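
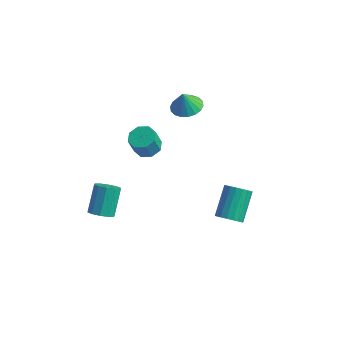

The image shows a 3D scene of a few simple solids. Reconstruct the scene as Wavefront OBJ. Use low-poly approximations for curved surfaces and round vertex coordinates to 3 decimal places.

v -3.587 2.589 -3.663
v -3.031 3.167 -3.412
v -3.116 2.708 -2.167
v -3.673 2.131 -2.417
v -3.637 3.377 -3.376
v -3.723 2.919 -2.131
v -4.214 3.126 -3.508
v -4.3 2.668 -2.263
v -4.424 2.561 -3.731
v -4.51 2.102 -2.485
v -4.144 2.012 -3.913
v -4.229 1.553 -2.668
v -3.537 1.801 -3.949
v -3.623 1.343 -2.704
v -2.96 2.052 -3.817
v -3.046 1.594 -2.572
v -2.75 2.618 -3.595
v -2.836 2.159 -2.349
v -2.814 -3.162 -4.482
v -2.25 -2.7 -4.73
v -2.562 -1.576 -3.346
v -3.126 -2.038 -3.098
v -2.656 -2.56 -4.935
v -2.968 -1.436 -3.552
v -3.122 -2.65 -4.967
v -3.434 -1.526 -3.584
v -3.471 -2.936 -4.814
v -3.783 -1.811 -3.431
v -3.568 -3.308 -4.534
v -3.88 -2.183 -3.15
v -3.378 -3.624 -4.234
v -3.69 -2.5 -2.85
v -2.972 -3.764 -4.028
v -3.284 -2.64 -2.645
v -2.506 -3.674 -3.996
v -2.818 -2.55 -2.613
v -2.157 -3.389 -4.149
v -2.469 -2.264 -2.766
v -2.06 -3.017 -4.43
v -2.372 -1.892 -3.046
v 3.785 -0.645 -3.33
v 4.245 -1.002 -2.81
v 3.915 0.469 -1.511
v 3.455 0.825 -2.03
v 4.467 -0.799 -2.984
v 4.137 0.672 -1.684
v 4.553 -0.565 -3.226
v 4.224 0.905 -1.926
v 4.488 -0.348 -3.488
v 4.159 1.123 -2.188
v 4.283 -0.189 -3.719
v 3.954 1.281 -2.42
v 3.98 -0.121 -3.873
v 3.651 1.349 -2.574
v 3.638 -0.157 -3.92
v 3.309 1.314 -2.62
v 3.325 -0.289 -3.849
v 2.995 1.182 -2.55
v 3.103 -0.492 -3.676
v 2.773 0.979 -2.376
v 3.016 -0.725 -3.434
v 2.687 0.745 -2.134
v 3.081 -0.943 -3.172
v 2.752 0.528 -1.872
v 3.286 -1.101 -2.94
v 2.957 0.369 -1.641
v 3.589 -1.169 -2.786
v 3.26 0.301 -1.487
v 3.931 -1.134 -2.74
v 3.602 0.337 -1.44
v -1.12 2.793 1.228
v -0.551 3.504 1.419
v -1.26 2.587 2.412
v -0.923 3.684 1.407
v -1.334 3.689 1.359
v -1.703 3.516 1.286
v -1.956 3.2 1.201
v -2.044 2.803 1.121
v -1.949 2.405 1.063
v -1.69 2.083 1.037
v -1.318 1.902 1.049
v -0.906 1.898 1.097
v -0.538 2.071 1.17
v -0.284 2.387 1.255
v -0.196 2.783 1.335
v -0.292 3.182 1.393
f 2 1 5
f 2 5 3
f 3 5 6
f 3 6 4
f 5 1 7
f 5 7 6
f 6 7 8
f 6 8 4
f 7 1 9
f 7 9 8
f 8 9 10
f 8 10 4
f 9 1 11
f 9 11 10
f 10 11 12
f 10 12 4
f 11 1 13
f 11 13 12
f 12 13 14
f 12 14 4
f 13 1 15
f 13 15 14
f 14 15 16
f 14 16 4
f 15 1 17
f 15 17 16
f 16 17 18
f 16 18 4
f 17 1 2
f 17 2 18
f 18 2 3
f 18 3 4
f 20 19 23
f 20 23 21
f 21 23 24
f 21 24 22
f 23 19 25
f 23 25 24
f 24 25 26
f 24 26 22
f 25 19 27
f 25 27 26
f 26 27 28
f 26 28 22
f 27 19 29
f 27 29 28
f 28 29 30
f 28 30 22
f 29 19 31
f 29 31 30
f 30 31 32
f 30 32 22
f 31 19 33
f 31 33 32
f 32 33 34
f 32 34 22
f 33 19 35
f 33 35 34
f 34 35 36
f 34 36 22
f 35 19 37
f 35 37 36
f 36 37 38
f 36 38 22
f 37 19 39
f 37 39 38
f 38 39 40
f 38 40 22
f 39 19 20
f 39 20 40
f 40 20 21
f 40 21 22
f 42 41 45
f 42 45 43
f 43 45 46
f 43 46 44
f 45 41 47
f 45 47 46
f 46 47 48
f 46 48 44
f 47 41 49
f 47 49 48
f 48 49 50
f 48 50 44
f 49 41 51
f 49 51 50
f 50 51 52
f 50 52 44
f 51 41 53
f 51 53 52
f 52 53 54
f 52 54 44
f 53 41 55
f 53 55 54
f 54 55 56
f 54 56 44
f 55 41 57
f 55 57 56
f 56 57 58
f 56 58 44
f 57 41 59
f 57 59 58
f 58 59 60
f 58 60 44
f 59 41 61
f 59 61 60
f 60 61 62
f 60 62 44
f 61 41 63
f 61 63 62
f 62 63 64
f 62 64 44
f 63 41 65
f 63 65 64
f 64 65 66
f 64 66 44
f 65 41 67
f 65 67 66
f 66 67 68
f 66 68 44
f 67 41 69
f 67 69 68
f 68 69 70
f 68 70 44
f 69 41 42
f 69 42 70
f 70 42 43
f 70 43 44
f 72 71 74
f 72 74 73
f 74 71 75
f 74 75 73
f 75 71 76
f 75 76 73
f 76 71 77
f 76 77 73
f 77 71 78
f 77 78 73
f 78 71 79
f 78 79 73
f 79 71 80
f 79 80 73
f 80 71 81
f 80 81 73
f 81 71 82
f 81 82 73
f 82 71 83
f 82 83 73
f 83 71 84
f 83 84 73
f 84 71 85
f 84 85 73
f 85 71 86
f 85 86 73
f 86 71 72
f 86 72 73



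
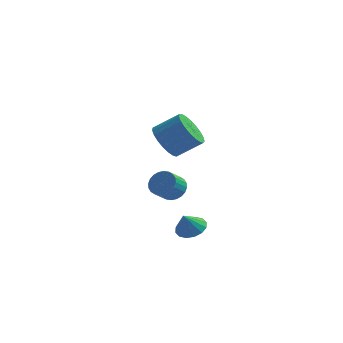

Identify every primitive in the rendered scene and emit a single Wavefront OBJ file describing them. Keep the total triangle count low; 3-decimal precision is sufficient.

v -2.195 0.004 -4.332
v -1.456 0.27 -4.007
v -2.485 -0.464 -3.288
v -1.737 0.601 -3.936
v -2.141 0.772 -3.972
v -2.559 0.738 -4.103
v -2.88 0.507 -4.296
v -3.017 0.141 -4.499
v -2.934 -0.261 -4.656
v -2.653 -0.592 -4.727
v -2.25 -0.764 -4.692
v -1.831 -0.729 -4.56
v -1.51 -0.498 -4.367
v -1.373 -0.132 -4.165
v -3.803 2.743 -3.05
v -3.288 3.009 -2.47
v -3.683 2.204 -1.75
v -4.197 1.937 -2.33
v -3.547 3.188 -2.411
v -3.941 2.383 -1.691
v -3.844 3.3 -2.449
v -4.239 2.494 -1.73
v -4.136 3.326 -2.579
v -4.53 2.52 -1.859
v -4.376 3.264 -2.781
v -4.77 2.458 -2.061
v -4.53 3.122 -3.023
v -4.924 2.316 -2.304
v -4.572 2.923 -3.27
v -4.966 2.117 -2.55
v -4.498 2.696 -3.483
v -4.892 1.89 -2.763
v -4.317 2.476 -3.63
v -4.712 1.671 -2.91
v -4.059 2.297 -3.689
v -4.453 1.492 -2.969
v -3.761 2.186 -3.65
v -4.156 1.38 -2.931
v -3.47 2.16 -3.521
v -3.864 1.354 -2.801
v -3.23 2.222 -3.319
v -3.624 1.416 -2.599
v -3.076 2.364 -3.076
v -3.47 1.558 -2.357
v -3.034 2.563 -2.83
v -3.428 1.757 -2.11
v -3.108 2.79 -2.617
v -3.502 1.984 -1.897
v -3.364 -0.636 1.89
v -2.737 -0.55 1.015
v -1.468 -0.238 1.956
v -2.096 -0.324 2.83
v -2.88 -0.128 1.069
v -1.612 0.184 2.01
v -3.107 0.207 1.264
v -1.839 0.518 2.205
v -3.379 0.395 1.568
v -2.11 0.707 2.509
v -3.648 0.406 1.927
v -2.38 0.717 2.868
v -3.868 0.236 2.28
v -2.6 0.547 3.221
v -4.001 -0.085 2.566
v -2.732 0.227 3.507
v -4.024 -0.5 2.734
v -2.755 -0.189 3.675
v -3.933 -0.939 2.756
v -2.664 -0.628 3.697
v -3.743 -1.326 2.629
v -2.474 -1.014 3.57
v -3.488 -1.593 2.373
v -2.219 -1.282 3.314
v -3.212 -1.695 2.034
v -1.943 -1.384 2.975
v -2.962 -1.614 1.67
v -1.693 -1.302 2.611
v -2.781 -1.363 1.344
v -1.513 -1.052 2.285
v -2.702 -0.987 1.112
v -1.433 -0.675 2.053
f 2 1 4
f 2 4 3
f 4 1 5
f 4 5 3
f 5 1 6
f 5 6 3
f 6 1 7
f 6 7 3
f 7 1 8
f 7 8 3
f 8 1 9
f 8 9 3
f 9 1 10
f 9 10 3
f 10 1 11
f 10 11 3
f 11 1 12
f 11 12 3
f 12 1 13
f 12 13 3
f 13 1 14
f 13 14 3
f 14 1 2
f 14 2 3
f 16 15 19
f 16 19 17
f 17 19 20
f 17 20 18
f 19 15 21
f 19 21 20
f 20 21 22
f 20 22 18
f 21 15 23
f 21 23 22
f 22 23 24
f 22 24 18
f 23 15 25
f 23 25 24
f 24 25 26
f 24 26 18
f 25 15 27
f 25 27 26
f 26 27 28
f 26 28 18
f 27 15 29
f 27 29 28
f 28 29 30
f 28 30 18
f 29 15 31
f 29 31 30
f 30 31 32
f 30 32 18
f 31 15 33
f 31 33 32
f 32 33 34
f 32 34 18
f 33 15 35
f 33 35 34
f 34 35 36
f 34 36 18
f 35 15 37
f 35 37 36
f 36 37 38
f 36 38 18
f 37 15 39
f 37 39 38
f 38 39 40
f 38 40 18
f 39 15 41
f 39 41 40
f 40 41 42
f 40 42 18
f 41 15 43
f 41 43 42
f 42 43 44
f 42 44 18
f 43 15 45
f 43 45 44
f 44 45 46
f 44 46 18
f 45 15 47
f 45 47 46
f 46 47 48
f 46 48 18
f 47 15 16
f 47 16 48
f 48 16 17
f 48 17 18
f 50 49 53
f 50 53 51
f 51 53 54
f 51 54 52
f 53 49 55
f 53 55 54
f 54 55 56
f 54 56 52
f 55 49 57
f 55 57 56
f 56 57 58
f 56 58 52
f 57 49 59
f 57 59 58
f 58 59 60
f 58 60 52
f 59 49 61
f 59 61 60
f 60 61 62
f 60 62 52
f 61 49 63
f 61 63 62
f 62 63 64
f 62 64 52
f 63 49 65
f 63 65 64
f 64 65 66
f 64 66 52
f 65 49 67
f 65 67 66
f 66 67 68
f 66 68 52
f 67 49 69
f 67 69 68
f 68 69 70
f 68 70 52
f 69 49 71
f 69 71 70
f 70 71 72
f 70 72 52
f 71 49 73
f 71 73 72
f 72 73 74
f 72 74 52
f 73 49 75
f 73 75 74
f 74 75 76
f 74 76 52
f 75 49 77
f 75 77 76
f 76 77 78
f 76 78 52
f 77 49 79
f 77 79 78
f 78 79 80
f 78 80 52
f 79 49 50
f 79 50 80
f 80 50 51
f 80 51 52



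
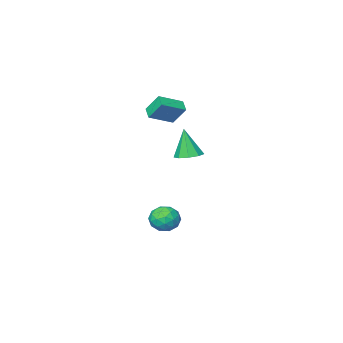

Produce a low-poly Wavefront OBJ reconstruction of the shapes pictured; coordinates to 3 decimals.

v -1.723 0.032 -2.971
v -1.181 -0.631 -3.421
v -3.019 -0.669 -3.499
v -2.477 -1.332 -3.949
v -2.518 -1.316 -2.983
v -1.717 -0.883 -2.656
v -2.483 -0.417 -4.264
v -1.682 0.016 -3.937
v -1.65 -0.908 -4.22
v -1.672 -1.464 -3.428
v -2.528 0.164 -3.492
v -2.55 -0.392 -2.7
v -1.338 -0.238 -3.15
v -2.862 -1.062 -3.77
v -2.886 -1.053 -3.202
v -2.567 -1.443 -3.467
v -1.654 -0.386 -2.7
v -1.335 -0.775 -2.965
v -2.121 -1.178 -2.707
v -2.865 -0.525 -3.955
v -2.546 -0.914 -4.22
v -1.633 0.143 -3.453
v -1.314 -0.247 -3.718
v -2.079 -0.122 -4.213
v -1.296 -0.79 -3.884
v -2.057 -1.203 -4.194
v -2.061 -0.665 -4.379
v -1.59 -0.41 -4.187
v -1.308 -1.117 -3.419
v -2.07 -1.529 -3.729
v -2.094 -1.52 -3.161
v -1.624 -1.265 -2.969
v -1.584 -1.28 -3.888
v -2.13 0.229 -3.191
v -2.892 -0.183 -3.501
v -2.576 -0.035 -3.951
v -2.106 0.22 -3.759
v -2.143 -0.097 -2.726
v -2.904 -0.51 -3.036
v -2.61 -0.89 -2.733
v -2.139 -0.635 -2.541
v -2.616 -0.02 -3.032
v -2.406 1.387 2.108
v -1.592 1.627 2.144
v -2.354 0.933 3.952
v -1.938 2.078 2.264
v -2.503 2.206 2.312
v -3.023 1.95 2.264
v -3.255 1.431 2.143
v -3.089 0.891 2.006
v -2.604 0.583 1.916
v -2.027 0.651 1.916
v -1.627 1.063 2.006
v -4.426 -3.824 3.203
v -4.823 -3.067 4.348
v -4.178 -3.101 2.81
v -4.575 -2.343 3.956
v -2.905 -3.997 3.844
v -3.302 -3.239 4.99
v -2.657 -3.273 3.452
v -3.054 -2.516 4.597
f 1 38 17
f 38 12 41
f 17 41 6
f 38 41 17
f 1 17 13
f 17 6 18
f 13 18 2
f 17 18 13
f 1 13 22
f 13 2 23
f 22 23 8
f 13 23 22
f 1 22 34
f 22 8 37
f 34 37 11
f 22 37 34
f 1 34 38
f 34 11 42
f 38 42 12
f 34 42 38
f 2 18 29
f 18 6 32
f 29 32 10
f 18 32 29
f 6 41 19
f 41 12 40
f 19 40 5
f 41 40 19
f 12 42 39
f 42 11 35
f 39 35 3
f 42 35 39
f 11 37 36
f 37 8 24
f 36 24 7
f 37 24 36
f 8 23 28
f 23 2 25
f 28 25 9
f 23 25 28
f 4 30 16
f 30 10 31
f 16 31 5
f 30 31 16
f 4 16 14
f 16 5 15
f 14 15 3
f 16 15 14
f 4 14 21
f 14 3 20
f 21 20 7
f 14 20 21
f 4 21 26
f 21 7 27
f 26 27 9
f 21 27 26
f 4 26 30
f 26 9 33
f 30 33 10
f 26 33 30
f 5 31 19
f 31 10 32
f 19 32 6
f 31 32 19
f 3 15 39
f 15 5 40
f 39 40 12
f 15 40 39
f 7 20 36
f 20 3 35
f 36 35 11
f 20 35 36
f 9 27 28
f 27 7 24
f 28 24 8
f 27 24 28
f 10 33 29
f 33 9 25
f 29 25 2
f 33 25 29
f 44 43 46
f 44 46 45
f 46 43 47
f 46 47 45
f 47 43 48
f 47 48 45
f 48 43 49
f 48 49 45
f 49 43 50
f 49 50 45
f 50 43 51
f 50 51 45
f 51 43 52
f 51 52 45
f 52 43 53
f 52 53 45
f 53 43 44
f 53 44 45
f 55 57 54
f 58 55 54
f 54 57 56
f 56 58 54
f 55 61 57
f 59 55 58
f 59 61 55
f 57 61 56
f 60 58 56
f 56 61 60
f 60 59 58
f 61 59 60



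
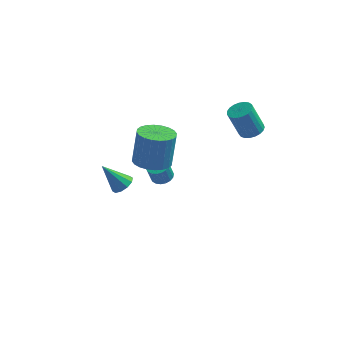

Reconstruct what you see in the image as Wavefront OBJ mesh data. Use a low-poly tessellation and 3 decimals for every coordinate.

v -0.844 2.077 -0.775
v -0.391 2.465 -0.605
v -0.604 2.272 0.405
v -1.056 1.883 0.235
v -0.612 2.63 -0.62
v -0.824 2.437 0.39
v -0.878 2.686 -0.666
v -1.09 2.493 0.344
v -1.138 2.621 -0.733
v -1.35 2.428 0.277
v -1.339 2.448 -0.808
v -1.551 2.255 0.202
v -1.442 2.202 -0.877
v -1.655 2.008 0.133
v -1.427 1.931 -0.926
v -1.64 1.737 0.084
v -1.296 1.688 -0.945
v -1.509 1.495 0.065
v -1.076 1.523 -0.93
v -1.288 1.33 0.08
v -0.81 1.467 -0.884
v -1.022 1.274 0.126
v -0.55 1.532 -0.817
v -0.762 1.339 0.193
v -0.349 1.705 -0.742
v -0.561 1.512 0.268
v -0.245 1.952 -0.673
v -0.458 1.758 0.337
v -0.26 2.223 -0.624
v -0.473 2.029 0.386
v -3.316 3.719 -3.44
v -2.816 4.016 -3.05
v -4.424 3.721 -2.02
v -3.049 4.331 -3.232
v -3.384 4.413 -3.494
v -3.693 4.23 -3.735
v -3.858 3.851 -3.863
v -3.817 3.421 -3.829
v -3.584 3.106 -3.647
v -3.249 3.024 -3.385
v -2.94 3.207 -3.145
v -2.775 3.586 -3.017
v -1.069 0.468 1.873
v -0.29 1.099 1.636
v -0.132 1.623 3.55
v -0.911 0.992 3.787
v -0.605 1.345 1.595
v -0.448 1.868 3.509
v -0.991 1.457 1.596
v -0.834 1.981 3.51
v -1.389 1.419 1.64
v -1.231 1.942 3.553
v -1.738 1.236 1.719
v -1.58 1.759 3.632
v -1.985 0.936 1.821
v -1.827 1.459 3.734
v -2.093 0.565 1.931
v -1.935 1.088 3.845
v -2.044 0.179 2.033
v -1.887 0.702 3.946
v -1.848 -0.163 2.11
v -1.69 0.361 4.024
v -1.532 -0.408 2.151
v -1.375 0.115 4.065
v -1.146 -0.521 2.15
v -0.989 0.003 4.064
v -0.749 -0.482 2.107
v -0.591 0.041 4.02
v -0.4 -0.299 2.028
v -0.242 0.224 3.941
v -0.153 0.001 1.926
v 0.005 0.524 3.839
v -0.045 0.372 1.815
v 0.113 0.895 3.729
v -0.093 0.758 1.714
v 0.064 1.281 3.627
v 3.589 3.518 2.492
v 4.087 3.046 2.674
v 3.449 2.99 4.271
v 2.951 3.462 4.088
v 4.22 3.302 2.737
v 3.581 3.246 4.333
v 4.244 3.596 2.756
v 3.605 3.54 4.353
v 4.154 3.876 2.731
v 3.516 3.82 4.327
v 3.967 4.094 2.663
v 3.329 4.038 4.26
v 3.715 4.213 2.567
v 3.076 4.157 4.163
v 3.441 4.212 2.457
v 2.802 4.155 4.053
v 3.192 4.09 2.353
v 2.554 4.034 3.949
v 3.013 3.87 2.274
v 2.374 3.814 3.87
v 2.933 3.589 2.232
v 2.294 3.533 3.828
v 2.966 3.295 2.235
v 2.328 3.239 3.831
v 3.107 3.041 2.282
v 2.469 2.984 3.878
v 3.332 2.868 2.366
v 2.693 2.812 3.962
v 3.601 2.809 2.472
v 2.963 2.752 4.068
v 3.868 2.871 2.581
v 3.23 2.815 4.177
f 2 1 5
f 2 5 3
f 3 5 6
f 3 6 4
f 5 1 7
f 5 7 6
f 6 7 8
f 6 8 4
f 7 1 9
f 7 9 8
f 8 9 10
f 8 10 4
f 9 1 11
f 9 11 10
f 10 11 12
f 10 12 4
f 11 1 13
f 11 13 12
f 12 13 14
f 12 14 4
f 13 1 15
f 13 15 14
f 14 15 16
f 14 16 4
f 15 1 17
f 15 17 16
f 16 17 18
f 16 18 4
f 17 1 19
f 17 19 18
f 18 19 20
f 18 20 4
f 19 1 21
f 19 21 20
f 20 21 22
f 20 22 4
f 21 1 23
f 21 23 22
f 22 23 24
f 22 24 4
f 23 1 25
f 23 25 24
f 24 25 26
f 24 26 4
f 25 1 27
f 25 27 26
f 26 27 28
f 26 28 4
f 27 1 29
f 27 29 28
f 28 29 30
f 28 30 4
f 29 1 2
f 29 2 30
f 30 2 3
f 30 3 4
f 32 31 34
f 32 34 33
f 34 31 35
f 34 35 33
f 35 31 36
f 35 36 33
f 36 31 37
f 36 37 33
f 37 31 38
f 37 38 33
f 38 31 39
f 38 39 33
f 39 31 40
f 39 40 33
f 40 31 41
f 40 41 33
f 41 31 42
f 41 42 33
f 42 31 32
f 42 32 33
f 44 43 47
f 44 47 45
f 45 47 48
f 45 48 46
f 47 43 49
f 47 49 48
f 48 49 50
f 48 50 46
f 49 43 51
f 49 51 50
f 50 51 52
f 50 52 46
f 51 43 53
f 51 53 52
f 52 53 54
f 52 54 46
f 53 43 55
f 53 55 54
f 54 55 56
f 54 56 46
f 55 43 57
f 55 57 56
f 56 57 58
f 56 58 46
f 57 43 59
f 57 59 58
f 58 59 60
f 58 60 46
f 59 43 61
f 59 61 60
f 60 61 62
f 60 62 46
f 61 43 63
f 61 63 62
f 62 63 64
f 62 64 46
f 63 43 65
f 63 65 64
f 64 65 66
f 64 66 46
f 65 43 67
f 65 67 66
f 66 67 68
f 66 68 46
f 67 43 69
f 67 69 68
f 68 69 70
f 68 70 46
f 69 43 71
f 69 71 70
f 70 71 72
f 70 72 46
f 71 43 73
f 71 73 72
f 72 73 74
f 72 74 46
f 73 43 75
f 73 75 74
f 74 75 76
f 74 76 46
f 75 43 44
f 75 44 76
f 76 44 45
f 76 45 46
f 78 77 81
f 78 81 79
f 79 81 82
f 79 82 80
f 81 77 83
f 81 83 82
f 82 83 84
f 82 84 80
f 83 77 85
f 83 85 84
f 84 85 86
f 84 86 80
f 85 77 87
f 85 87 86
f 86 87 88
f 86 88 80
f 87 77 89
f 87 89 88
f 88 89 90
f 88 90 80
f 89 77 91
f 89 91 90
f 90 91 92
f 90 92 80
f 91 77 93
f 91 93 92
f 92 93 94
f 92 94 80
f 93 77 95
f 93 95 94
f 94 95 96
f 94 96 80
f 95 77 97
f 95 97 96
f 96 97 98
f 96 98 80
f 97 77 99
f 97 99 98
f 98 99 100
f 98 100 80
f 99 77 101
f 99 101 100
f 100 101 102
f 100 102 80
f 101 77 103
f 101 103 102
f 102 103 104
f 102 104 80
f 103 77 105
f 103 105 104
f 104 105 106
f 104 106 80
f 105 77 107
f 105 107 106
f 106 107 108
f 106 108 80
f 107 77 78
f 107 78 108
f 108 78 79
f 108 79 80



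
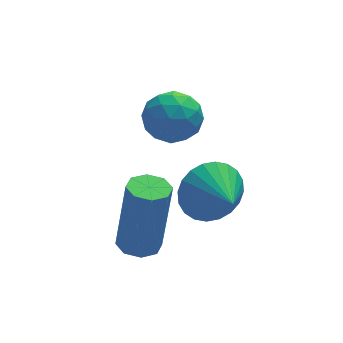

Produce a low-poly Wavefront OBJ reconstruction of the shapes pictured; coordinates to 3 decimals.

v -1.558 4.398 2.433
v -1.122 4.467 3.1
v -1.578 3.113 2.58
v -1.142 3.182 3.247
v -1.898 3.441 3.235
v -1.886 4.235 3.144
v -0.814 3.345 2.536
v -0.802 4.139 2.445
v -0.663 3.816 3.163
v -1.332 3.876 3.595
v -1.368 3.704 2.085
v -2.037 3.764 2.517
v -1.338 4.545 2.754
v -1.362 3.035 2.926
v -1.806 3.187 2.919
v -1.55 3.228 3.311
v -1.787 4.409 2.78
v -1.531 4.45 3.171
v -1.987 3.847 3.251
v -1.169 3.13 2.509
v -0.913 3.171 2.9
v -1.15 4.352 2.369
v -0.894 4.393 2.761
v -0.713 3.733 2.429
v -0.812 4.203 3.183
v -0.824 3.448 3.269
v -0.631 3.544 2.851
v -0.624 4.01 2.798
v -1.206 4.238 3.436
v -1.217 3.483 3.523
v -1.662 3.636 3.516
v -1.655 4.102 3.462
v -0.936 3.856 3.474
v -1.483 4.097 2.157
v -1.494 3.342 2.244
v -1.045 3.478 2.218
v -1.038 3.944 2.164
v -1.876 4.132 2.411
v -1.888 3.377 2.497
v -2.076 3.57 2.882
v -2.069 4.036 2.829
v -1.764 3.724 2.206
v -0.603 2.861 0.568
v -0.142 2.635 -0.171
v -0.337 1.759 1.072
v 0.109 2.785 0.024
v 0.252 2.946 0.301
v 0.264 3.094 0.62
v 0.145 3.207 0.93
v -0.089 3.267 1.185
v -0.401 3.265 1.346
v -0.744 3.202 1.389
v -1.065 3.087 1.307
v -1.316 2.937 1.113
v -1.459 2.775 0.835
v -1.471 2.627 0.517
v -1.351 2.514 0.207
v -1.118 2.454 -0.048
v -0.806 2.456 -0.21
v -0.463 2.519 -0.253
v -2.572 2.12 -0.376
v -2.012 2.052 -0.454
v -1.707 2.193 1.619
v -2.268 2.26 1.696
v -2.133 2.471 -0.465
v -1.828 2.612 1.608
v -2.511 2.684 -0.424
v -2.206 2.825 1.649
v -2.925 2.567 -0.355
v -2.62 2.707 1.718
v -3.133 2.187 -0.299
v -2.828 2.328 1.774
v -3.012 1.768 -0.288
v -2.707 1.909 1.785
v -2.634 1.555 -0.329
v -2.329 1.696 1.744
v -2.22 1.673 -0.398
v -1.915 1.813 1.675
f 1 38 17
f 38 12 41
f 17 41 6
f 38 41 17
f 1 17 13
f 17 6 18
f 13 18 2
f 17 18 13
f 1 13 22
f 13 2 23
f 22 23 8
f 13 23 22
f 1 22 34
f 22 8 37
f 34 37 11
f 22 37 34
f 1 34 38
f 34 11 42
f 38 42 12
f 34 42 38
f 2 18 29
f 18 6 32
f 29 32 10
f 18 32 29
f 6 41 19
f 41 12 40
f 19 40 5
f 41 40 19
f 12 42 39
f 42 11 35
f 39 35 3
f 42 35 39
f 11 37 36
f 37 8 24
f 36 24 7
f 37 24 36
f 8 23 28
f 23 2 25
f 28 25 9
f 23 25 28
f 4 30 16
f 30 10 31
f 16 31 5
f 30 31 16
f 4 16 14
f 16 5 15
f 14 15 3
f 16 15 14
f 4 14 21
f 14 3 20
f 21 20 7
f 14 20 21
f 4 21 26
f 21 7 27
f 26 27 9
f 21 27 26
f 4 26 30
f 26 9 33
f 30 33 10
f 26 33 30
f 5 31 19
f 31 10 32
f 19 32 6
f 31 32 19
f 3 15 39
f 15 5 40
f 39 40 12
f 15 40 39
f 7 20 36
f 20 3 35
f 36 35 11
f 20 35 36
f 9 27 28
f 27 7 24
f 28 24 8
f 27 24 28
f 10 33 29
f 33 9 25
f 29 25 2
f 33 25 29
f 44 43 46
f 44 46 45
f 46 43 47
f 46 47 45
f 47 43 48
f 47 48 45
f 48 43 49
f 48 49 45
f 49 43 50
f 49 50 45
f 50 43 51
f 50 51 45
f 51 43 52
f 51 52 45
f 52 43 53
f 52 53 45
f 53 43 54
f 53 54 45
f 54 43 55
f 54 55 45
f 55 43 56
f 55 56 45
f 56 43 57
f 56 57 45
f 57 43 58
f 57 58 45
f 58 43 59
f 58 59 45
f 59 43 60
f 59 60 45
f 60 43 44
f 60 44 45
f 62 61 65
f 62 65 63
f 63 65 66
f 63 66 64
f 65 61 67
f 65 67 66
f 66 67 68
f 66 68 64
f 67 61 69
f 67 69 68
f 68 69 70
f 68 70 64
f 69 61 71
f 69 71 70
f 70 71 72
f 70 72 64
f 71 61 73
f 71 73 72
f 72 73 74
f 72 74 64
f 73 61 75
f 73 75 74
f 74 75 76
f 74 76 64
f 75 61 77
f 75 77 76
f 76 77 78
f 76 78 64
f 77 61 62
f 77 62 78
f 78 62 63
f 78 63 64



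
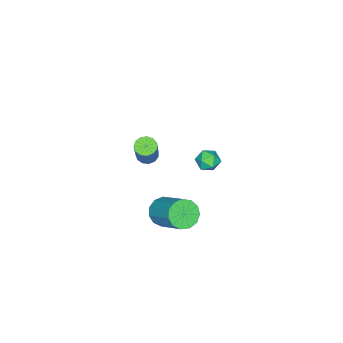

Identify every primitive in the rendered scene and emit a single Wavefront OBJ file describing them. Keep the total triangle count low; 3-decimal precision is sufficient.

v 1.626 3.256 3.384
v 2.273 3.193 3.432
v 1.527 2.207 3.348
v 2.174 2.144 3.396
v 1.829 2.362 3.905
v 1.89 3.01 3.927
v 1.91 2.39 2.853
v 1.971 3.038 2.875
v 2.449 2.658 3.104
v 2.398 2.64 3.754
v 1.402 2.76 3.026
v 1.351 2.742 3.676
v -1.554 -3.04 -2.111
v -1.188 -2.685 -2.408
v -0.32 -2.186 -0.747
v -0.686 -2.54 -0.449
v -1.452 -2.5 -2.326
v -0.584 -2.001 -0.665
v -1.748 -2.486 -2.176
v -0.88 -1.987 -0.514
v -1.983 -2.648 -2.004
v -1.114 -2.149 -0.343
v -2.081 -2.935 -1.867
v -1.213 -2.435 -0.206
v -2.012 -3.254 -1.807
v -1.144 -2.755 -0.145
v -1.798 -3.506 -1.843
v -0.93 -3.006 -0.182
v -1.506 -3.609 -1.964
v -0.638 -3.11 -0.303
v -1.23 -3.532 -2.132
v -0.361 -3.032 -0.471
v -1.056 -3.299 -2.293
v -0.188 -2.799 -0.632
v -1.041 -2.983 -2.396
v -0.173 -2.483 -0.735
v 0.738 -0.509 -3.528
v 1.542 -0.622 -3.809
v 2.227 0.975 -2.493
v 1.422 1.089 -2.212
v 1.34 -0.294 -4.103
v 2.025 1.304 -2.787
v 0.947 -0.034 -4.214
v 1.632 1.564 -2.898
v 0.487 0.076 -4.107
v 1.172 1.673 -2.791
v 0.107 -0.001 -3.816
v 0.791 1.597 -2.501
v -0.073 -0.238 -3.434
v 0.611 1.359 -2.119
v 0.004 -0.562 -3.082
v 0.689 1.036 -1.766
v 0.315 -0.868 -2.871
v 0.999 0.729 -1.555
v 0.759 -1.061 -2.869
v 1.444 0.537 -1.553
v 1.197 -1.078 -3.076
v 1.882 0.519 -1.76
v 1.489 -0.915 -3.426
v 2.174 0.683 -2.11
f 1 12 6
f 1 6 2
f 1 2 8
f 1 8 11
f 1 11 12
f 2 6 10
f 6 12 5
f 12 11 3
f 11 8 7
f 8 2 9
f 4 10 5
f 4 5 3
f 4 3 7
f 4 7 9
f 4 9 10
f 5 10 6
f 3 5 12
f 7 3 11
f 9 7 8
f 10 9 2
f 14 13 17
f 14 17 15
f 15 17 18
f 15 18 16
f 17 13 19
f 17 19 18
f 18 19 20
f 18 20 16
f 19 13 21
f 19 21 20
f 20 21 22
f 20 22 16
f 21 13 23
f 21 23 22
f 22 23 24
f 22 24 16
f 23 13 25
f 23 25 24
f 24 25 26
f 24 26 16
f 25 13 27
f 25 27 26
f 26 27 28
f 26 28 16
f 27 13 29
f 27 29 28
f 28 29 30
f 28 30 16
f 29 13 31
f 29 31 30
f 30 31 32
f 30 32 16
f 31 13 33
f 31 33 32
f 32 33 34
f 32 34 16
f 33 13 35
f 33 35 34
f 34 35 36
f 34 36 16
f 35 13 14
f 35 14 36
f 36 14 15
f 36 15 16
f 38 37 41
f 38 41 39
f 39 41 42
f 39 42 40
f 41 37 43
f 41 43 42
f 42 43 44
f 42 44 40
f 43 37 45
f 43 45 44
f 44 45 46
f 44 46 40
f 45 37 47
f 45 47 46
f 46 47 48
f 46 48 40
f 47 37 49
f 47 49 48
f 48 49 50
f 48 50 40
f 49 37 51
f 49 51 50
f 50 51 52
f 50 52 40
f 51 37 53
f 51 53 52
f 52 53 54
f 52 54 40
f 53 37 55
f 53 55 54
f 54 55 56
f 54 56 40
f 55 37 57
f 55 57 56
f 56 57 58
f 56 58 40
f 57 37 59
f 57 59 58
f 58 59 60
f 58 60 40
f 59 37 38
f 59 38 60
f 60 38 39
f 60 39 40



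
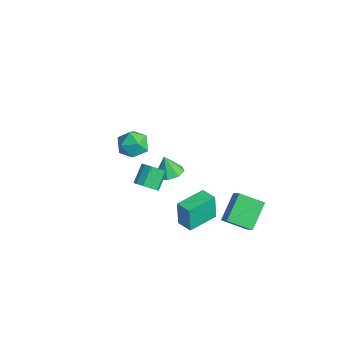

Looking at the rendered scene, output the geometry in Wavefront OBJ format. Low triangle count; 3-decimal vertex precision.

v -3.593 -1.231 -0.367
v -3.063 -1.918 -0.276
v -4.317 -1.922 -1.364
v -3.787 -2.609 -1.273
v -4.342 -2.399 -0.633
v -3.894 -1.972 -0.017
v -3.486 -1.868 -1.623
v -3.038 -1.441 -1.007
v -2.996 -2.312 -1.052
v -3.525 -2.64 -0.441
v -3.855 -1.2 -1.199
v -4.384 -1.528 -0.588
v -3.415 -0.066 -3.789
v -2.831 -0.511 -3.637
v -3.785 -0.194 -2.751
v -2.72 0.042 -3.528
v -3.016 0.531 -3.573
v -3.545 0.672 -3.744
v -3.999 0.38 -3.942
v -4.11 -0.173 -4.05
v -3.814 -0.663 -4.006
v -3.285 -0.803 -3.834
v 2.149 -4.181 2.332
v 2.41 -4.455 2.785
v 1.932 -3.793 3.461
v 1.671 -3.519 3.008
v 2.629 -4.185 2.675
v 2.151 -3.523 3.351
v 2.665 -3.913 2.435
v 2.187 -3.251 3.11
v 2.504 -3.744 2.155
v 2.025 -3.082 2.831
v 2.207 -3.742 1.943
v 1.729 -3.08 2.618
v 1.888 -3.907 1.879
v 1.41 -3.245 2.555
v 1.669 -4.177 1.989
v 1.191 -3.515 2.665
v 1.633 -4.449 2.23
v 1.155 -3.787 2.905
v 1.795 -4.618 2.509
v 1.316 -3.956 3.185
v 2.091 -4.62 2.722
v 1.613 -3.958 3.397
v 1.607 1.382 -4.394
v 0.873 0.41 -3.861
v 0.865 2.457 -3.453
v 0.132 1.485 -2.92
v 2.448 1.215 -3.54
v 1.715 0.243 -3.007
v 1.707 2.29 -2.599
v 0.973 1.318 -2.066
v 0.857 -1.875 -2.919
v 0.693 -1.858 -1.549
v 0.477 -0.302 -2.985
v 0.312 -0.285 -1.615
v 1.668 -1.675 -2.825
v 1.503 -1.658 -1.455
v 1.287 -0.102 -2.891
v 1.123 -0.085 -1.521
f 1 12 6
f 1 6 2
f 1 2 8
f 1 8 11
f 1 11 12
f 2 6 10
f 6 12 5
f 12 11 3
f 11 8 7
f 8 2 9
f 4 10 5
f 4 5 3
f 4 3 7
f 4 7 9
f 4 9 10
f 5 10 6
f 3 5 12
f 7 3 11
f 9 7 8
f 10 9 2
f 14 13 16
f 14 16 15
f 16 13 17
f 16 17 15
f 17 13 18
f 17 18 15
f 18 13 19
f 18 19 15
f 19 13 20
f 19 20 15
f 20 13 21
f 20 21 15
f 21 13 22
f 21 22 15
f 22 13 14
f 22 14 15
f 24 23 27
f 24 27 25
f 25 27 28
f 25 28 26
f 27 23 29
f 27 29 28
f 28 29 30
f 28 30 26
f 29 23 31
f 29 31 30
f 30 31 32
f 30 32 26
f 31 23 33
f 31 33 32
f 32 33 34
f 32 34 26
f 33 23 35
f 33 35 34
f 34 35 36
f 34 36 26
f 35 23 37
f 35 37 36
f 36 37 38
f 36 38 26
f 37 23 39
f 37 39 38
f 38 39 40
f 38 40 26
f 39 23 41
f 39 41 40
f 40 41 42
f 40 42 26
f 41 23 43
f 41 43 42
f 42 43 44
f 42 44 26
f 43 23 24
f 43 24 44
f 44 24 25
f 44 25 26
f 46 48 45
f 49 46 45
f 45 48 47
f 47 49 45
f 46 52 48
f 50 46 49
f 50 52 46
f 48 52 47
f 51 49 47
f 47 52 51
f 51 50 49
f 52 50 51
f 54 56 53
f 57 54 53
f 53 56 55
f 55 57 53
f 54 60 56
f 58 54 57
f 58 60 54
f 56 60 55
f 59 57 55
f 55 60 59
f 59 58 57
f 60 58 59



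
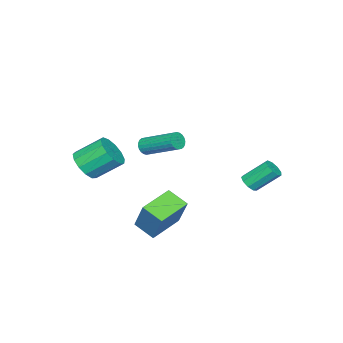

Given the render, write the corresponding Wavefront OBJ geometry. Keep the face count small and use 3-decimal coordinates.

v 2.717 -3.282 -1.057
v 3.421 -3.417 -0.404
v 2.688 -2.254 0.629
v 1.983 -2.118 -0.023
v 3.592 -3.016 -0.734
v 2.859 -1.853 0.299
v 3.485 -2.7 -1.166
v 2.752 -1.537 -0.133
v 3.134 -2.568 -1.564
v 2.4 -1.405 -0.531
v 2.65 -2.662 -1.801
v 1.917 -1.499 -0.767
v 2.188 -2.954 -1.801
v 1.454 -1.791 -0.767
v 1.893 -3.349 -1.565
v 1.16 -2.186 -0.532
v 1.86 -3.723 -1.168
v 1.127 -2.56 -0.134
v 2.099 -3.957 -0.735
v 1.366 -2.794 0.298
v 2.534 -3.976 -0.405
v 1.801 -2.813 0.629
v 3.027 -3.775 -0.281
v 2.294 -2.612 0.752
v 2.872 0.82 -4.838
v 2.823 -0.299 -4.26
v 1.068 1.123 -4.402
v 1.02 0.005 -3.824
v 3.44 1.695 -3.096
v 3.392 0.577 -2.518
v 1.637 1.999 -2.66
v 1.588 0.88 -2.082
v 1.442 -0.557 0.495
v 1.617 -0.78 0.943
v 1.653 1.114 1.873
v 1.478 1.337 1.425
v 1.795 -0.736 0.847
v 1.831 1.157 1.777
v 1.919 -0.666 0.698
v 1.956 1.228 1.628
v 1.971 -0.578 0.518
v 2.007 1.316 1.448
v 1.942 -0.487 0.334
v 1.978 1.406 1.264
v 1.837 -0.407 0.175
v 1.873 1.486 1.105
v 1.672 -0.35 0.065
v 1.708 1.544 0.995
v 1.472 -0.324 0.02
v 1.508 1.57 0.95
v 1.267 -0.334 0.047
v 1.303 1.56 0.977
v 1.089 -0.377 0.143
v 1.125 1.516 1.073
v 0.964 -0.448 0.292
v 1.001 1.446 1.222
v 0.913 -0.536 0.472
v 0.949 1.358 1.402
v 0.942 -0.626 0.656
v 0.978 1.267 1.586
v 1.047 -0.706 0.815
v 1.083 1.187 1.745
v 1.212 -0.764 0.925
v 1.248 1.13 1.855
v 1.412 -0.79 0.97
v 1.448 1.104 1.9
v -2.785 2.818 -3.041
v -2.296 2.755 -2.717
v -2.906 3.8 -1.595
v -3.395 3.862 -1.919
v -2.251 3.061 -2.977
v -2.861 4.105 -1.855
v -2.456 3.253 -3.267
v -3.066 4.297 -2.145
v -2.815 3.241 -3.451
v -3.425 4.285 -2.329
v -3.16 3.031 -3.444
v -3.77 4.076 -2.321
v -3.33 2.722 -3.248
v -3.939 3.766 -2.125
v -3.244 2.457 -2.955
v -3.854 3.502 -1.832
v -2.944 2.361 -2.703
v -3.554 3.406 -1.58
v -2.569 2.479 -2.609
v -3.179 3.523 -1.486
f 2 1 5
f 2 5 3
f 3 5 6
f 3 6 4
f 5 1 7
f 5 7 6
f 6 7 8
f 6 8 4
f 7 1 9
f 7 9 8
f 8 9 10
f 8 10 4
f 9 1 11
f 9 11 10
f 10 11 12
f 10 12 4
f 11 1 13
f 11 13 12
f 12 13 14
f 12 14 4
f 13 1 15
f 13 15 14
f 14 15 16
f 14 16 4
f 15 1 17
f 15 17 16
f 16 17 18
f 16 18 4
f 17 1 19
f 17 19 18
f 18 19 20
f 18 20 4
f 19 1 21
f 19 21 20
f 20 21 22
f 20 22 4
f 21 1 23
f 21 23 22
f 22 23 24
f 22 24 4
f 23 1 2
f 23 2 24
f 24 2 3
f 24 3 4
f 26 28 25
f 29 26 25
f 25 28 27
f 27 29 25
f 26 32 28
f 30 26 29
f 30 32 26
f 28 32 27
f 31 29 27
f 27 32 31
f 31 30 29
f 32 30 31
f 34 33 37
f 34 37 35
f 35 37 38
f 35 38 36
f 37 33 39
f 37 39 38
f 38 39 40
f 38 40 36
f 39 33 41
f 39 41 40
f 40 41 42
f 40 42 36
f 41 33 43
f 41 43 42
f 42 43 44
f 42 44 36
f 43 33 45
f 43 45 44
f 44 45 46
f 44 46 36
f 45 33 47
f 45 47 46
f 46 47 48
f 46 48 36
f 47 33 49
f 47 49 48
f 48 49 50
f 48 50 36
f 49 33 51
f 49 51 50
f 50 51 52
f 50 52 36
f 51 33 53
f 51 53 52
f 52 53 54
f 52 54 36
f 53 33 55
f 53 55 54
f 54 55 56
f 54 56 36
f 55 33 57
f 55 57 56
f 56 57 58
f 56 58 36
f 57 33 59
f 57 59 58
f 58 59 60
f 58 60 36
f 59 33 61
f 59 61 60
f 60 61 62
f 60 62 36
f 61 33 63
f 61 63 62
f 62 63 64
f 62 64 36
f 63 33 65
f 63 65 64
f 64 65 66
f 64 66 36
f 65 33 34
f 65 34 66
f 66 34 35
f 66 35 36
f 68 67 71
f 68 71 69
f 69 71 72
f 69 72 70
f 71 67 73
f 71 73 72
f 72 73 74
f 72 74 70
f 73 67 75
f 73 75 74
f 74 75 76
f 74 76 70
f 75 67 77
f 75 77 76
f 76 77 78
f 76 78 70
f 77 67 79
f 77 79 78
f 78 79 80
f 78 80 70
f 79 67 81
f 79 81 80
f 80 81 82
f 80 82 70
f 81 67 83
f 81 83 82
f 82 83 84
f 82 84 70
f 83 67 85
f 83 85 84
f 84 85 86
f 84 86 70
f 85 67 68
f 85 68 86
f 86 68 69
f 86 69 70



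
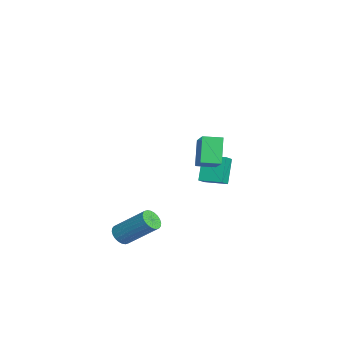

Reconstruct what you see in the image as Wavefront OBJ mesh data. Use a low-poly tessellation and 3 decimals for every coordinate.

v -4.689 2.947 -0.72
v -4.062 2.534 -0.206
v -4.093 3.972 -0.625
v -3.465 3.559 -0.111
v -3.895 2.601 -1.969
v -3.267 2.188 -1.455
v -3.298 3.626 -1.874
v -2.671 3.213 -1.36
v 0.478 1.398 3.35
v 2.06 1.335 4.453
v 0.587 2.316 3.246
v 2.17 2.253 4.349
v 1.29 1.167 2.171
v 2.873 1.104 3.274
v 1.4 2.085 2.067
v 2.982 2.022 3.17
v 1.082 -2.168 -2.1
v 1.604 -2.205 -2.351
v 2.319 -0.909 -1.051
v 1.798 -0.872 -0.8
v 1.51 -2.035 -2.468
v 2.226 -0.739 -1.168
v 1.352 -1.886 -2.529
v 2.067 -0.59 -1.229
v 1.152 -1.78 -2.525
v 1.867 -0.484 -1.225
v 0.941 -1.733 -2.456
v 1.657 -0.437 -1.157
v 0.753 -1.752 -2.333
v 1.468 -0.456 -1.034
v 0.614 -1.834 -2.175
v 1.329 -0.538 -0.875
v 0.546 -1.968 -2.005
v 1.262 -0.672 -0.705
v 0.561 -2.131 -1.849
v 1.276 -0.835 -0.549
v 0.654 -2.301 -1.732
v 1.37 -1.005 -0.432
v 0.813 -2.45 -1.671
v 1.528 -1.154 -0.371
v 1.013 -2.556 -1.675
v 1.728 -1.26 -0.375
v 1.223 -2.603 -1.743
v 1.939 -1.307 -0.444
v 1.412 -2.584 -1.866
v 2.127 -1.288 -0.567
v 1.551 -2.502 -2.025
v 2.266 -1.206 -0.725
v 1.618 -2.368 -2.195
v 2.334 -1.072 -0.895
f 2 4 1
f 5 2 1
f 1 4 3
f 3 5 1
f 2 8 4
f 6 2 5
f 6 8 2
f 4 8 3
f 7 5 3
f 3 8 7
f 7 6 5
f 8 6 7
f 10 12 9
f 13 10 9
f 9 12 11
f 11 13 9
f 10 16 12
f 14 10 13
f 14 16 10
f 12 16 11
f 15 13 11
f 11 16 15
f 15 14 13
f 16 14 15
f 18 17 21
f 18 21 19
f 19 21 22
f 19 22 20
f 21 17 23
f 21 23 22
f 22 23 24
f 22 24 20
f 23 17 25
f 23 25 24
f 24 25 26
f 24 26 20
f 25 17 27
f 25 27 26
f 26 27 28
f 26 28 20
f 27 17 29
f 27 29 28
f 28 29 30
f 28 30 20
f 29 17 31
f 29 31 30
f 30 31 32
f 30 32 20
f 31 17 33
f 31 33 32
f 32 33 34
f 32 34 20
f 33 17 35
f 33 35 34
f 34 35 36
f 34 36 20
f 35 17 37
f 35 37 36
f 36 37 38
f 36 38 20
f 37 17 39
f 37 39 38
f 38 39 40
f 38 40 20
f 39 17 41
f 39 41 40
f 40 41 42
f 40 42 20
f 41 17 43
f 41 43 42
f 42 43 44
f 42 44 20
f 43 17 45
f 43 45 44
f 44 45 46
f 44 46 20
f 45 17 47
f 45 47 46
f 46 47 48
f 46 48 20
f 47 17 49
f 47 49 48
f 48 49 50
f 48 50 20
f 49 17 18
f 49 18 50
f 50 18 19
f 50 19 20



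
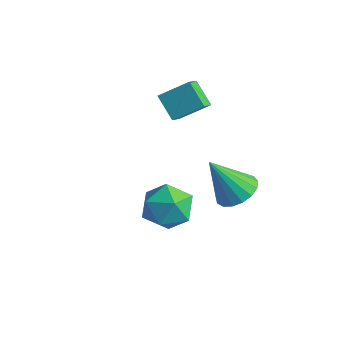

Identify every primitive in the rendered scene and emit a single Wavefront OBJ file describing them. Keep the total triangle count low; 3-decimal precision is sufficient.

v 1.567 -3.26 0.989
v 2.505 -2.681 1.151
v 1.995 -4.339 2.369
v 2.933 -3.76 2.531
v 1.945 -3.294 2.752
v 1.681 -2.627 1.899
v 2.819 -4.393 1.621
v 2.555 -3.726 0.768
v 3.279 -3.381 1.542
v 2.739 -2.702 2.241
v 1.761 -4.318 1.279
v 1.221 -3.639 1.978
v 1.216 1.054 -0.729
v 1.783 0.276 -0.855
v 0.484 0.226 1.069
v 2.049 0.569 -0.612
v 2.124 0.973 -0.396
v 1.991 1.395 -0.256
v 1.681 1.739 -0.224
v 1.264 1.926 -0.308
v 0.837 1.913 -0.488
v 0.496 1.703 -0.723
v 0.32 1.345 -0.96
v 0.35 0.919 -1.144
v 0.578 0.525 -1.232
v 0.952 0.251 -1.206
v 1.387 0.162 -1.07
v -2.603 0.312 3.174
v -1.831 1.29 3.954
v -2.993 1.054 2.629
v -2.221 2.032 3.409
v -1.619 0.208 2.331
v -0.847 1.186 3.111
v -2.009 0.95 1.786
v -1.237 1.928 2.566
f 1 12 6
f 1 6 2
f 1 2 8
f 1 8 11
f 1 11 12
f 2 6 10
f 6 12 5
f 12 11 3
f 11 8 7
f 8 2 9
f 4 10 5
f 4 5 3
f 4 3 7
f 4 7 9
f 4 9 10
f 5 10 6
f 3 5 12
f 7 3 11
f 9 7 8
f 10 9 2
f 14 13 16
f 14 16 15
f 16 13 17
f 16 17 15
f 17 13 18
f 17 18 15
f 18 13 19
f 18 19 15
f 19 13 20
f 19 20 15
f 20 13 21
f 20 21 15
f 21 13 22
f 21 22 15
f 22 13 23
f 22 23 15
f 23 13 24
f 23 24 15
f 24 13 25
f 24 25 15
f 25 13 26
f 25 26 15
f 26 13 27
f 26 27 15
f 27 13 14
f 27 14 15
f 29 31 28
f 32 29 28
f 28 31 30
f 30 32 28
f 29 35 31
f 33 29 32
f 33 35 29
f 31 35 30
f 34 32 30
f 30 35 34
f 34 33 32
f 35 33 34



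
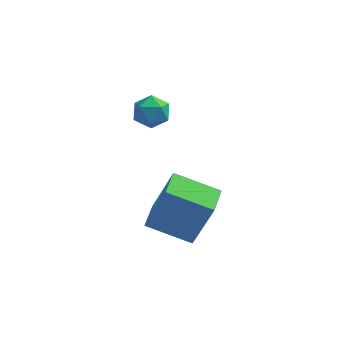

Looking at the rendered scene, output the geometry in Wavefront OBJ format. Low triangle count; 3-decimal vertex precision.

v -1.589 -4.305 -4.219
v -0.889 -4.294 -2.334
v -1.554 -3.206 -4.238
v -0.855 -3.194 -2.354
v -0.005 -4.366 -4.806
v 0.694 -4.354 -2.922
v 0.029 -3.266 -4.826
v 0.729 -3.255 -2.941
v -1.776 -2.138 0.573
v -1.214 -2.078 0.188
v -2.226 -2.802 -0.188
v -1.664 -2.742 -0.573
v -1.639 -3.085 0.018
v -1.361 -2.674 0.489
v -2.079 -2.206 -0.489
v -1.801 -1.795 -0.018
v -1.401 -2.12 -0.468
v -1.129 -2.664 -0.154
v -2.311 -2.216 0.154
v -2.039 -2.76 0.468
f 2 4 1
f 5 2 1
f 1 4 3
f 3 5 1
f 2 8 4
f 6 2 5
f 6 8 2
f 4 8 3
f 7 5 3
f 3 8 7
f 7 6 5
f 8 6 7
f 9 20 14
f 9 14 10
f 9 10 16
f 9 16 19
f 9 19 20
f 10 14 18
f 14 20 13
f 20 19 11
f 19 16 15
f 16 10 17
f 12 18 13
f 12 13 11
f 12 11 15
f 12 15 17
f 12 17 18
f 13 18 14
f 11 13 20
f 15 11 19
f 17 15 16
f 18 17 10



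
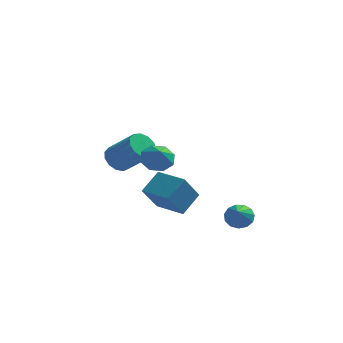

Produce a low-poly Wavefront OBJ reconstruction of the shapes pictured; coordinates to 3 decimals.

v 1.313 -3.309 -1.962
v 0.759 -4.089 -0.63
v -0.028 -2.436 -2.008
v -0.581 -3.216 -0.676
v 1.901 -2.364 -1.164
v 1.348 -3.144 0.168
v 0.561 -1.491 -1.21
v 0.007 -2.271 0.122
v 3.742 -2.392 -2.397
v 4.14 -2.74 -2.856
v 3.798 -3.588 -1.443
v 4.388 -2.542 -2.621
v 4.431 -2.296 -2.316
v 4.255 -2.081 -2.036
v 3.916 -1.965 -1.871
v 3.523 -1.984 -1.872
v 3.198 -2.133 -2.04
v 3.047 -2.365 -2.322
v 3.116 -2.605 -2.627
v 3.385 -2.778 -2.859
v 3.766 -2.828 -2.944
v 0.152 -3.304 1.496
v 0.896 -3.387 1.188
v 0.388 -3.956 2.244
v 0.86 -2.926 1.601
v 0.409 -2.687 1.952
v -0.193 -2.809 2.036
v -0.593 -3.221 1.804
v -0.557 -3.682 1.391
v -0.106 -3.922 1.04
v 0.496 -3.8 0.955
v -2.736 2.247 -1.384
v -2.16 2.653 -1.802
v -0.807 2.06 -0.514
v -1.384 1.653 -0.096
v -2.327 2.949 -1.49
v -0.975 2.356 -0.201
v -2.625 3.023 -1.144
v -1.272 2.429 0.144
v -2.958 2.85 -0.874
v -1.605 2.256 0.414
v -3.22 2.485 -0.767
v -1.868 1.892 0.522
v -3.329 2.045 -0.855
v -1.977 1.451 0.434
v -3.25 1.669 -1.111
v -1.897 1.075 0.177
v -3.008 1.476 -1.454
v -1.655 0.883 -0.166
v -2.679 1.528 -1.775
v -1.327 0.935 -0.487
v -2.369 1.808 -1.972
v -1.016 1.215 -0.683
v -2.175 2.228 -1.982
v -0.823 1.634 -0.693
f 2 4 1
f 5 2 1
f 1 4 3
f 3 5 1
f 2 8 4
f 6 2 5
f 6 8 2
f 4 8 3
f 7 5 3
f 3 8 7
f 7 6 5
f 8 6 7
f 10 9 12
f 10 12 11
f 12 9 13
f 12 13 11
f 13 9 14
f 13 14 11
f 14 9 15
f 14 15 11
f 15 9 16
f 15 16 11
f 16 9 17
f 16 17 11
f 17 9 18
f 17 18 11
f 18 9 19
f 18 19 11
f 19 9 20
f 19 20 11
f 20 9 21
f 20 21 11
f 21 9 10
f 21 10 11
f 23 22 25
f 23 25 24
f 25 22 26
f 25 26 24
f 26 22 27
f 26 27 24
f 27 22 28
f 27 28 24
f 28 22 29
f 28 29 24
f 29 22 30
f 29 30 24
f 30 22 31
f 30 31 24
f 31 22 23
f 31 23 24
f 33 32 36
f 33 36 34
f 34 36 37
f 34 37 35
f 36 32 38
f 36 38 37
f 37 38 39
f 37 39 35
f 38 32 40
f 38 40 39
f 39 40 41
f 39 41 35
f 40 32 42
f 40 42 41
f 41 42 43
f 41 43 35
f 42 32 44
f 42 44 43
f 43 44 45
f 43 45 35
f 44 32 46
f 44 46 45
f 45 46 47
f 45 47 35
f 46 32 48
f 46 48 47
f 47 48 49
f 47 49 35
f 48 32 50
f 48 50 49
f 49 50 51
f 49 51 35
f 50 32 52
f 50 52 51
f 51 52 53
f 51 53 35
f 52 32 54
f 52 54 53
f 53 54 55
f 53 55 35
f 54 32 33
f 54 33 55
f 55 33 34
f 55 34 35



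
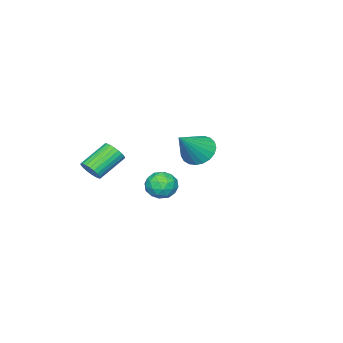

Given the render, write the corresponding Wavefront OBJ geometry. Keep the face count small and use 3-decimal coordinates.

v 4.347 -4.083 -0.187
v 4.762 -3.778 0.316
v 3.249 -3.351 1.309
v 2.833 -3.657 0.807
v 4.712 -3.56 0.146
v 3.199 -3.133 1.139
v 4.607 -3.421 -0.075
v 3.093 -2.995 0.918
v 4.462 -3.384 -0.312
v 2.948 -2.957 0.681
v 4.299 -3.453 -0.531
v 2.785 -3.026 0.463
v 4.143 -3.618 -0.697
v 2.63 -3.191 0.297
v 4.019 -3.853 -0.785
v 2.505 -3.427 0.208
v 3.945 -4.124 -0.782
v 2.431 -3.698 0.211
v 3.931 -4.389 -0.689
v 2.418 -3.962 0.304
v 3.981 -4.607 -0.519
v 2.468 -4.18 0.474
v 4.087 -4.745 -0.298
v 2.573 -4.319 0.695
v 4.232 -4.783 -0.061
v 2.718 -4.356 0.932
v 4.395 -4.714 0.157
v 2.881 -4.287 1.151
v 4.55 -4.549 0.323
v 3.037 -4.122 1.317
v 4.675 -4.313 0.412
v 3.161 -3.887 1.405
v 4.749 -4.042 0.409
v 3.235 -3.616 1.402
v -1.237 -3.216 -3.206
v -0.765 -3.567 -4.013
v -2.435 -4.273 -3.447
v -1.963 -4.624 -4.254
v -1.585 -4.788 -3.344
v -0.845 -4.134 -3.195
v -2.355 -3.706 -4.265
v -1.615 -3.052 -4.116
v -1.456 -3.869 -4.668
v -0.98 -4.538 -4.099
v -2.22 -3.302 -3.361
v -1.744 -3.971 -2.792
v -0.896 -3.298 -3.588
v -2.304 -4.542 -3.872
v -2.082 -4.638 -3.337
v -1.805 -4.844 -3.811
v -0.943 -3.632 -3.107
v -0.665 -3.838 -3.582
v -1.147 -4.556 -3.189
v -2.535 -4.002 -3.878
v -2.257 -4.208 -4.353
v -1.395 -2.996 -3.649
v -1.118 -3.202 -4.123
v -2.053 -3.284 -4.271
v -1.024 -3.683 -4.448
v -1.729 -4.304 -4.589
v -1.959 -3.764 -4.596
v -1.524 -3.38 -4.508
v -0.745 -4.076 -4.113
v -1.449 -4.697 -4.255
v -1.227 -4.794 -3.72
v -0.792 -4.409 -3.632
v -1.151 -4.254 -4.498
v -1.751 -3.143 -3.205
v -2.455 -3.764 -3.347
v -2.408 -3.431 -3.828
v -1.973 -3.046 -3.74
v -1.471 -3.536 -2.871
v -2.176 -4.157 -3.012
v -1.676 -4.46 -2.952
v -1.241 -4.076 -2.864
v -2.049 -3.586 -2.962
v 3.189 1.93 2.624
v 3.858 2.263 1.96
v 4.711 1.81 4.096
v 3.721 2.617 2.13
v 3.493 2.853 2.386
v 3.212 2.928 2.683
v 2.927 2.832 2.97
v 2.687 2.579 3.197
v 2.534 2.214 3.325
v 2.495 1.8 3.332
v 2.575 1.409 3.217
v 2.762 1.108 2.999
v 3.022 0.949 2.717
v 3.311 0.959 2.418
v 3.58 1.138 2.156
v 3.78 1.454 1.974
v 3.879 1.852 1.905
f 2 1 5
f 2 5 3
f 3 5 6
f 3 6 4
f 5 1 7
f 5 7 6
f 6 7 8
f 6 8 4
f 7 1 9
f 7 9 8
f 8 9 10
f 8 10 4
f 9 1 11
f 9 11 10
f 10 11 12
f 10 12 4
f 11 1 13
f 11 13 12
f 12 13 14
f 12 14 4
f 13 1 15
f 13 15 14
f 14 15 16
f 14 16 4
f 15 1 17
f 15 17 16
f 16 17 18
f 16 18 4
f 17 1 19
f 17 19 18
f 18 19 20
f 18 20 4
f 19 1 21
f 19 21 20
f 20 21 22
f 20 22 4
f 21 1 23
f 21 23 22
f 22 23 24
f 22 24 4
f 23 1 25
f 23 25 24
f 24 25 26
f 24 26 4
f 25 1 27
f 25 27 26
f 26 27 28
f 26 28 4
f 27 1 29
f 27 29 28
f 28 29 30
f 28 30 4
f 29 1 31
f 29 31 30
f 30 31 32
f 30 32 4
f 31 1 33
f 31 33 32
f 32 33 34
f 32 34 4
f 33 1 2
f 33 2 34
f 34 2 3
f 34 3 4
f 35 72 51
f 72 46 75
f 51 75 40
f 72 75 51
f 35 51 47
f 51 40 52
f 47 52 36
f 51 52 47
f 35 47 56
f 47 36 57
f 56 57 42
f 47 57 56
f 35 56 68
f 56 42 71
f 68 71 45
f 56 71 68
f 35 68 72
f 68 45 76
f 72 76 46
f 68 76 72
f 36 52 63
f 52 40 66
f 63 66 44
f 52 66 63
f 40 75 53
f 75 46 74
f 53 74 39
f 75 74 53
f 46 76 73
f 76 45 69
f 73 69 37
f 76 69 73
f 45 71 70
f 71 42 58
f 70 58 41
f 71 58 70
f 42 57 62
f 57 36 59
f 62 59 43
f 57 59 62
f 38 64 50
f 64 44 65
f 50 65 39
f 64 65 50
f 38 50 48
f 50 39 49
f 48 49 37
f 50 49 48
f 38 48 55
f 48 37 54
f 55 54 41
f 48 54 55
f 38 55 60
f 55 41 61
f 60 61 43
f 55 61 60
f 38 60 64
f 60 43 67
f 64 67 44
f 60 67 64
f 39 65 53
f 65 44 66
f 53 66 40
f 65 66 53
f 37 49 73
f 49 39 74
f 73 74 46
f 49 74 73
f 41 54 70
f 54 37 69
f 70 69 45
f 54 69 70
f 43 61 62
f 61 41 58
f 62 58 42
f 61 58 62
f 44 67 63
f 67 43 59
f 63 59 36
f 67 59 63
f 78 77 80
f 78 80 79
f 80 77 81
f 80 81 79
f 81 77 82
f 81 82 79
f 82 77 83
f 82 83 79
f 83 77 84
f 83 84 79
f 84 77 85
f 84 85 79
f 85 77 86
f 85 86 79
f 86 77 87
f 86 87 79
f 87 77 88
f 87 88 79
f 88 77 89
f 88 89 79
f 89 77 90
f 89 90 79
f 90 77 91
f 90 91 79
f 91 77 92
f 91 92 79
f 92 77 93
f 92 93 79
f 93 77 78
f 93 78 79



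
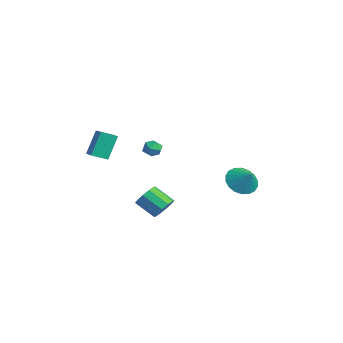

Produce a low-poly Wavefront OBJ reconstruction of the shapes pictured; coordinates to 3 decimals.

v 1.225 3.832 -2.684
v 1.944 3.959 -3.465
v 2.135 4.008 -1.816
v 1.789 4.403 -3.392
v 1.521 4.734 -3.178
v 1.195 4.886 -2.866
v 0.875 4.83 -2.518
v 0.624 4.576 -2.203
v 0.492 4.175 -1.983
v 0.505 3.706 -1.902
v 0.66 3.262 -1.976
v 0.928 2.931 -2.189
v 1.254 2.778 -2.501
v 1.574 2.835 -2.849
v 1.825 3.088 -3.164
v 1.957 3.49 -3.384
v -1.739 -4.687 -0.105
v -2.119 -3.92 1.456
v -1.523 -3.736 -0.52
v -1.903 -2.969 1.041
v -0.697 -4.791 0.199
v -1.077 -4.024 1.76
v -0.481 -3.84 -0.216
v -0.861 -3.073 1.345
v 2.126 -1.489 -3.508
v 2.397 -1.077 -2.84
v 1.446 -1.84 -1.984
v 1.174 -2.251 -2.652
v 2.005 -0.813 -3.041
v 1.054 -1.576 -2.184
v 1.659 -0.808 -3.42
v 0.708 -1.57 -2.563
v 1.492 -1.062 -3.832
v 0.54 -1.825 -2.976
v 1.566 -1.479 -4.121
v 0.615 -2.242 -3.265
v 1.854 -1.9 -4.176
v 0.903 -2.663 -3.32
v 2.246 -2.164 -3.976
v 1.295 -2.927 -3.119
v 2.592 -2.17 -3.597
v 1.641 -2.932 -2.74
v 2.76 -1.915 -3.184
v 1.808 -2.678 -2.328
v 2.685 -1.498 -2.895
v 1.734 -2.261 -2.039
v -1.08 -0.661 -0.111
v -0.572 -0.415 0.236
v -0.668 -1.645 -0.016
v -0.16 -1.399 0.331
v -0.768 -1.405 0.594
v -1.023 -0.797 0.535
v -0.217 -1.263 -0.315
v -0.472 -0.655 -0.374
v -0.039 -0.787 0.11
v -0.379 -0.875 0.671
v -0.861 -1.185 -0.451
v -1.201 -1.273 0.11
f 2 1 4
f 2 4 3
f 4 1 5
f 4 5 3
f 5 1 6
f 5 6 3
f 6 1 7
f 6 7 3
f 7 1 8
f 7 8 3
f 8 1 9
f 8 9 3
f 9 1 10
f 9 10 3
f 10 1 11
f 10 11 3
f 11 1 12
f 11 12 3
f 12 1 13
f 12 13 3
f 13 1 14
f 13 14 3
f 14 1 15
f 14 15 3
f 15 1 16
f 15 16 3
f 16 1 2
f 16 2 3
f 18 20 17
f 21 18 17
f 17 20 19
f 19 21 17
f 18 24 20
f 22 18 21
f 22 24 18
f 20 24 19
f 23 21 19
f 19 24 23
f 23 22 21
f 24 22 23
f 26 25 29
f 26 29 27
f 27 29 30
f 27 30 28
f 29 25 31
f 29 31 30
f 30 31 32
f 30 32 28
f 31 25 33
f 31 33 32
f 32 33 34
f 32 34 28
f 33 25 35
f 33 35 34
f 34 35 36
f 34 36 28
f 35 25 37
f 35 37 36
f 36 37 38
f 36 38 28
f 37 25 39
f 37 39 38
f 38 39 40
f 38 40 28
f 39 25 41
f 39 41 40
f 40 41 42
f 40 42 28
f 41 25 43
f 41 43 42
f 42 43 44
f 42 44 28
f 43 25 45
f 43 45 44
f 44 45 46
f 44 46 28
f 45 25 26
f 45 26 46
f 46 26 27
f 46 27 28
f 47 58 52
f 47 52 48
f 47 48 54
f 47 54 57
f 47 57 58
f 48 52 56
f 52 58 51
f 58 57 49
f 57 54 53
f 54 48 55
f 50 56 51
f 50 51 49
f 50 49 53
f 50 53 55
f 50 55 56
f 51 56 52
f 49 51 58
f 53 49 57
f 55 53 54
f 56 55 48



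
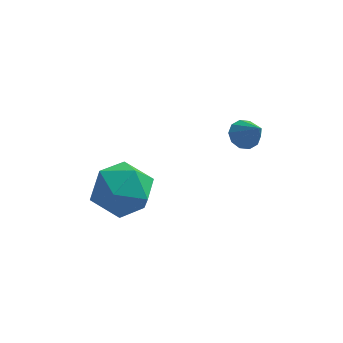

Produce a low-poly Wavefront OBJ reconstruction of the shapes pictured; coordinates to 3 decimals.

v -4.701 -1.101 -0.589
v -3.976 -0.167 -0.888
v -3.924 -2.173 -2.052
v -3.199 -1.239 -2.351
v -3.018 -1.841 -1.306
v -3.498 -1.178 -0.402
v -4.402 -1.162 -2.538
v -4.882 -0.499 -1.634
v -3.791 -0.204 -2.093
v -2.936 -0.624 -1.331
v -4.964 -1.716 -1.609
v -4.109 -2.136 -0.847
v 0.052 0.097 0.664
v 0.503 -0.044 0.294
v 0.628 -0.557 1.616
v 0.589 0.275 0.462
v 0.469 0.526 0.707
v 0.191 0.614 0.936
v -0.141 0.504 1.061
v -0.398 0.239 1.034
v -0.484 -0.081 0.866
v -0.364 -0.332 0.621
v -0.086 -0.42 0.393
v 0.246 -0.31 0.268
f 1 12 6
f 1 6 2
f 1 2 8
f 1 8 11
f 1 11 12
f 2 6 10
f 6 12 5
f 12 11 3
f 11 8 7
f 8 2 9
f 4 10 5
f 4 5 3
f 4 3 7
f 4 7 9
f 4 9 10
f 5 10 6
f 3 5 12
f 7 3 11
f 9 7 8
f 10 9 2
f 14 13 16
f 14 16 15
f 16 13 17
f 16 17 15
f 17 13 18
f 17 18 15
f 18 13 19
f 18 19 15
f 19 13 20
f 19 20 15
f 20 13 21
f 20 21 15
f 21 13 22
f 21 22 15
f 22 13 23
f 22 23 15
f 23 13 24
f 23 24 15
f 24 13 14
f 24 14 15



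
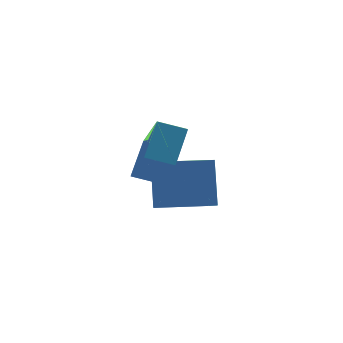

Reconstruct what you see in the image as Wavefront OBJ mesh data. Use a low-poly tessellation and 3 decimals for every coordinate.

v -0.092 -1.855 0.586
v -0.281 -3.335 2.021
v -0.958 -1.427 0.914
v -1.147 -2.907 2.348
v 0.767 -0.933 1.652
v 0.578 -2.413 3.086
v -0.099 -0.505 1.979
v -0.288 -1.985 3.414
v 0.628 -0.255 -1.29
v 0.896 0.534 0.462
v 0.991 1.163 -1.985
v 1.259 1.952 -0.233
v 2.461 -0.752 -1.347
v 2.729 0.037 0.405
v 2.824 0.666 -2.042
v 3.092 1.455 -0.29
f 2 4 1
f 5 2 1
f 1 4 3
f 3 5 1
f 2 8 4
f 6 2 5
f 6 8 2
f 4 8 3
f 7 5 3
f 3 8 7
f 7 6 5
f 8 6 7
f 10 12 9
f 13 10 9
f 9 12 11
f 11 13 9
f 10 16 12
f 14 10 13
f 14 16 10
f 12 16 11
f 15 13 11
f 11 16 15
f 15 14 13
f 16 14 15



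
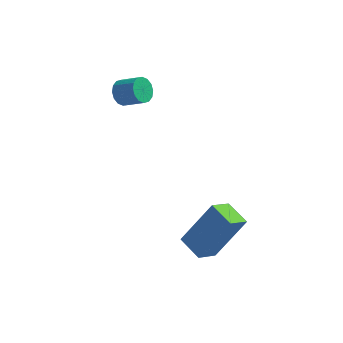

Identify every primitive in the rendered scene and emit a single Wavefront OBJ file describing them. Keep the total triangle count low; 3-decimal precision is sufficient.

v -2.046 3.344 2.133
v -1.775 3.789 1.797
v -0.863 3.62 2.31
v -1.134 3.176 2.647
v -1.892 3.94 2.055
v -0.98 3.771 2.568
v -2.05 3.931 2.334
v -1.138 3.762 2.847
v -2.208 3.765 2.559
v -1.296 3.596 3.072
v -2.322 3.486 2.67
v -1.41 3.317 3.183
v -2.362 3.169 2.638
v -1.45 3.001 3.151
v -2.317 2.9 2.47
v -1.405 2.731 2.983
v -2.2 2.749 2.212
v -1.288 2.58 2.725
v -2.042 2.758 1.933
v -1.13 2.589 2.446
v -1.884 2.924 1.708
v -0.972 2.755 2.221
v -1.77 3.203 1.597
v -0.858 3.034 2.11
v -1.73 3.519 1.629
v -0.818 3.351 2.142
v 2.143 -0.639 -2.379
v 1.713 -1.464 -1.852
v 3.187 -0.03 -0.577
v 2.756 -0.855 -0.049
v 3.024 -1.285 -2.671
v 2.593 -2.11 -2.143
v 4.067 -0.676 -0.868
v 3.637 -1.501 -0.341
f 2 1 5
f 2 5 3
f 3 5 6
f 3 6 4
f 5 1 7
f 5 7 6
f 6 7 8
f 6 8 4
f 7 1 9
f 7 9 8
f 8 9 10
f 8 10 4
f 9 1 11
f 9 11 10
f 10 11 12
f 10 12 4
f 11 1 13
f 11 13 12
f 12 13 14
f 12 14 4
f 13 1 15
f 13 15 14
f 14 15 16
f 14 16 4
f 15 1 17
f 15 17 16
f 16 17 18
f 16 18 4
f 17 1 19
f 17 19 18
f 18 19 20
f 18 20 4
f 19 1 21
f 19 21 20
f 20 21 22
f 20 22 4
f 21 1 23
f 21 23 22
f 22 23 24
f 22 24 4
f 23 1 25
f 23 25 24
f 24 25 26
f 24 26 4
f 25 1 2
f 25 2 26
f 26 2 3
f 26 3 4
f 28 30 27
f 31 28 27
f 27 30 29
f 29 31 27
f 28 34 30
f 32 28 31
f 32 34 28
f 30 34 29
f 33 31 29
f 29 34 33
f 33 32 31
f 34 32 33



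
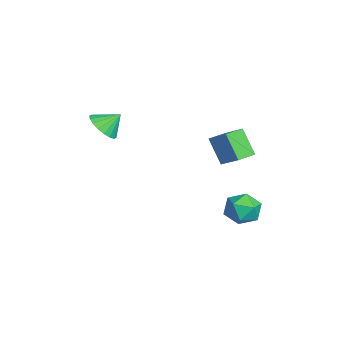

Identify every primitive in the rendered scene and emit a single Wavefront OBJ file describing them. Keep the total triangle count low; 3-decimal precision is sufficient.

v 4.272 2.258 0.728
v 3.488 1.727 2.127
v 3.53 3.16 0.655
v 2.746 2.629 2.054
v 5.114 3.011 1.486
v 4.33 2.48 2.885
v 4.372 3.913 1.413
v 3.588 3.382 2.812
v 0.336 -3.316 1.47
v 0.933 -3.84 2.061
v 0.304 -2.404 2.31
v 1.216 -3.606 1.818
v 1.325 -3.315 1.506
v 1.238 -3.024 1.187
v 0.972 -2.791 0.924
v 0.581 -2.662 0.769
v 0.14 -2.662 0.753
v -0.261 -2.792 0.879
v -0.545 -3.026 1.122
v -0.654 -3.317 1.435
v -0.567 -3.608 1.754
v -0.301 -3.841 2.017
v 0.091 -3.97 2.172
v 0.531 -3.97 2.188
v 2.545 3.702 -2.805
v 3.325 4.438 -2.809
v 3.695 2.482 -3.251
v 4.475 3.218 -3.255
v 4.021 2.923 -2.329
v 3.31 3.677 -2.054
v 3.71 3.243 -4.006
v 2.999 3.997 -3.731
v 4.045 4.155 -3.552
v 4.237 3.957 -2.515
v 2.783 2.963 -3.545
v 2.975 2.765 -2.508
f 2 4 1
f 5 2 1
f 1 4 3
f 3 5 1
f 2 8 4
f 6 2 5
f 6 8 2
f 4 8 3
f 7 5 3
f 3 8 7
f 7 6 5
f 8 6 7
f 10 9 12
f 10 12 11
f 12 9 13
f 12 13 11
f 13 9 14
f 13 14 11
f 14 9 15
f 14 15 11
f 15 9 16
f 15 16 11
f 16 9 17
f 16 17 11
f 17 9 18
f 17 18 11
f 18 9 19
f 18 19 11
f 19 9 20
f 19 20 11
f 20 9 21
f 20 21 11
f 21 9 22
f 21 22 11
f 22 9 23
f 22 23 11
f 23 9 24
f 23 24 11
f 24 9 10
f 24 10 11
f 25 36 30
f 25 30 26
f 25 26 32
f 25 32 35
f 25 35 36
f 26 30 34
f 30 36 29
f 36 35 27
f 35 32 31
f 32 26 33
f 28 34 29
f 28 29 27
f 28 27 31
f 28 31 33
f 28 33 34
f 29 34 30
f 27 29 36
f 31 27 35
f 33 31 32
f 34 33 26



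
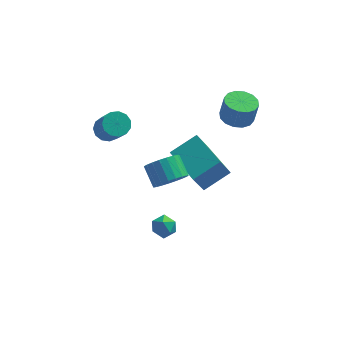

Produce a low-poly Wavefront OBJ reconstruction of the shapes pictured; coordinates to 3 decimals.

v -0.69 1.326 -0.12
v -1.222 0.645 1.493
v 0.587 1.97 0.574
v 0.055 1.289 2.187
v 0.365 -0.369 -0.487
v -0.167 -1.05 1.126
v 1.642 0.275 0.207
v 1.11 -0.406 1.82
v 1.996 2.494 2.374
v 2.607 1.912 2.273
v 2.816 1.924 3.465
v 2.204 2.506 3.566
v 2.811 2.299 2.233
v 3.02 2.312 3.425
v 2.797 2.739 2.231
v 3.006 2.752 3.423
v 2.568 3.113 2.267
v 2.777 3.126 3.459
v 2.186 3.321 2.332
v 2.394 3.334 3.524
v 1.752 3.307 2.408
v 1.961 3.32 3.6
v 1.384 3.076 2.475
v 1.593 3.088 3.667
v 1.18 2.688 2.515
v 1.389 2.701 3.707
v 1.194 2.248 2.517
v 1.403 2.261 3.709
v 1.423 1.874 2.481
v 1.632 1.887 3.673
v 1.806 1.666 2.416
v 2.014 1.679 3.608
v 2.239 1.68 2.34
v 2.448 1.693 3.532
v -4.198 3.106 0.885
v -3.742 2.733 0.47
v -3.266 1.681 1.941
v -3.722 2.054 2.355
v -3.53 3.044 0.624
v -3.054 1.992 2.094
v -3.53 3.373 0.86
v -3.054 2.322 2.33
v -3.742 3.619 1.104
v -3.266 2.567 2.574
v -4.099 3.701 1.278
v -3.623 2.649 2.749
v -4.488 3.594 1.328
v -4.011 2.542 2.798
v -4.784 3.333 1.237
v -4.308 2.281 2.707
v -4.894 2.999 1.034
v -4.418 1.947 2.505
v -4.784 2.699 0.784
v -4.307 1.648 2.254
v -4.487 2.529 0.566
v -4.011 1.477 2.036
v -4.099 2.542 0.449
v -3.623 1.49 1.92
v -1.522 -1.191 -1.54
v -1.14 -1.136 -2.104
v -1.94 -2.144 -1.916
v -1.558 -2.089 -2.48
v -1.261 -2.211 -1.877
v -1.003 -1.623 -1.645
v -2.077 -1.657 -2.375
v -1.819 -1.069 -2.143
v -1.483 -1.424 -2.621
v -0.979 -1.767 -2.312
v -2.101 -1.513 -1.708
v -1.597 -1.856 -1.399
v -1.225 -2.565 2.667
v -0.411 -2.34 2.874
v -0.821 -1.469 3.54
v -1.635 -1.695 3.333
v -0.471 -2.141 2.578
v -0.881 -1.271 3.243
v -0.661 -2.016 2.297
v -1.071 -1.146 2.962
v -0.949 -1.986 2.08
v -1.359 -1.115 2.745
v -1.285 -2.056 1.964
v -1.695 -1.185 2.63
v -1.61 -2.214 1.971
v -2.02 -1.343 2.636
v -1.869 -2.433 2.097
v -2.279 -1.562 2.763
v -2.016 -2.674 2.322
v -2.426 -1.804 2.988
v -2.027 -2.897 2.607
v -2.437 -2.027 3.273
v -1.899 -3.063 2.902
v -2.309 -2.192 3.568
v -1.654 -3.142 3.157
v -2.064 -2.272 3.823
v -1.336 -3.122 3.327
v -1.746 -2.251 3.992
v -0.998 -3.005 3.382
v -1.408 -2.135 4.048
v -0.699 -2.813 3.315
v -1.109 -1.942 3.98
v -0.491 -2.577 3.135
v -0.901 -1.707 3.8
f 2 4 1
f 5 2 1
f 1 4 3
f 3 5 1
f 2 8 4
f 6 2 5
f 6 8 2
f 4 8 3
f 7 5 3
f 3 8 7
f 7 6 5
f 8 6 7
f 10 9 13
f 10 13 11
f 11 13 14
f 11 14 12
f 13 9 15
f 13 15 14
f 14 15 16
f 14 16 12
f 15 9 17
f 15 17 16
f 16 17 18
f 16 18 12
f 17 9 19
f 17 19 18
f 18 19 20
f 18 20 12
f 19 9 21
f 19 21 20
f 20 21 22
f 20 22 12
f 21 9 23
f 21 23 22
f 22 23 24
f 22 24 12
f 23 9 25
f 23 25 24
f 24 25 26
f 24 26 12
f 25 9 27
f 25 27 26
f 26 27 28
f 26 28 12
f 27 9 29
f 27 29 28
f 28 29 30
f 28 30 12
f 29 9 31
f 29 31 30
f 30 31 32
f 30 32 12
f 31 9 33
f 31 33 32
f 32 33 34
f 32 34 12
f 33 9 10
f 33 10 34
f 34 10 11
f 34 11 12
f 36 35 39
f 36 39 37
f 37 39 40
f 37 40 38
f 39 35 41
f 39 41 40
f 40 41 42
f 40 42 38
f 41 35 43
f 41 43 42
f 42 43 44
f 42 44 38
f 43 35 45
f 43 45 44
f 44 45 46
f 44 46 38
f 45 35 47
f 45 47 46
f 46 47 48
f 46 48 38
f 47 35 49
f 47 49 48
f 48 49 50
f 48 50 38
f 49 35 51
f 49 51 50
f 50 51 52
f 50 52 38
f 51 35 53
f 51 53 52
f 52 53 54
f 52 54 38
f 53 35 55
f 53 55 54
f 54 55 56
f 54 56 38
f 55 35 57
f 55 57 56
f 56 57 58
f 56 58 38
f 57 35 36
f 57 36 58
f 58 36 37
f 58 37 38
f 59 70 64
f 59 64 60
f 59 60 66
f 59 66 69
f 59 69 70
f 60 64 68
f 64 70 63
f 70 69 61
f 69 66 65
f 66 60 67
f 62 68 63
f 62 63 61
f 62 61 65
f 62 65 67
f 62 67 68
f 63 68 64
f 61 63 70
f 65 61 69
f 67 65 66
f 68 67 60
f 72 71 75
f 72 75 73
f 73 75 76
f 73 76 74
f 75 71 77
f 75 77 76
f 76 77 78
f 76 78 74
f 77 71 79
f 77 79 78
f 78 79 80
f 78 80 74
f 79 71 81
f 79 81 80
f 80 81 82
f 80 82 74
f 81 71 83
f 81 83 82
f 82 83 84
f 82 84 74
f 83 71 85
f 83 85 84
f 84 85 86
f 84 86 74
f 85 71 87
f 85 87 86
f 86 87 88
f 86 88 74
f 87 71 89
f 87 89 88
f 88 89 90
f 88 90 74
f 89 71 91
f 89 91 90
f 90 91 92
f 90 92 74
f 91 71 93
f 91 93 92
f 92 93 94
f 92 94 74
f 93 71 95
f 93 95 94
f 94 95 96
f 94 96 74
f 95 71 97
f 95 97 96
f 96 97 98
f 96 98 74
f 97 71 99
f 97 99 98
f 98 99 100
f 98 100 74
f 99 71 101
f 99 101 100
f 100 101 102
f 100 102 74
f 101 71 72
f 101 72 102
f 102 72 73
f 102 73 74



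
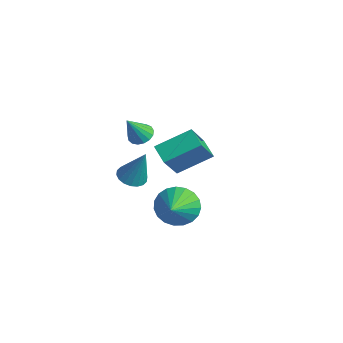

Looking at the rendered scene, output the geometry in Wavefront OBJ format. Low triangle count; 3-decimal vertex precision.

v 1.338 -0.624 -1.002
v 2.011 -0.704 -1.245
v 2.002 -0.276 0.722
v 1.957 -0.391 -1.287
v 1.78 -0.124 -1.273
v 1.516 0.044 -1.205
v 1.216 0.079 -1.097
v 0.941 -0.024 -0.97
v 0.744 -0.247 -0.85
v 0.665 -0.544 -0.759
v 0.72 -0.857 -0.717
v 0.897 -1.124 -0.732
v 1.161 -1.291 -0.799
v 1.461 -1.327 -0.908
v 1.736 -1.223 -1.034
v 1.933 -1.001 -1.155
v 3.313 0.555 -2.16
v 4.083 1.182 -2.499
v 4.387 -0.355 -1.4
v 3.974 1.369 -2.12
v 3.75 1.416 -1.748
v 3.451 1.314 -1.447
v 3.128 1.08 -1.27
v 2.836 0.756 -1.246
v 2.627 0.397 -1.38
v 2.537 0.065 -1.649
v 2.581 -0.182 -2.007
v 2.751 -0.302 -2.391
v 3.018 -0.273 -2.735
v 3.337 -0.101 -2.979
v 3.651 0.184 -3.082
v 3.906 0.533 -3.026
v 4.06 0.886 -2.819
v -1.175 1.156 -0.347
v -0.648 1.512 -0.212
v -0.965 0.344 0.967
v -0.88 1.669 -0.078
v -1.18 1.709 -0.005
v -1.479 1.622 -0.011
v -1.708 1.429 -0.094
v -1.815 1.173 -0.235
v -1.775 0.913 -0.402
v -1.598 0.709 -0.556
v -1.324 0.608 -0.663
v -1.016 0.632 -0.697
v -0.744 0.776 -0.651
v -0.571 1.008 -0.536
v -0.536 1.273 -0.377
v -2.426 2.51 -2.381
v -1.921 4.215 -1.444
v -3.149 3.599 -3.974
v -2.644 5.304 -3.036
v -1.416 2.476 -2.864
v -0.911 4.181 -1.926
v -2.139 3.565 -4.456
v -1.634 5.27 -3.519
f 2 1 4
f 2 4 3
f 4 1 5
f 4 5 3
f 5 1 6
f 5 6 3
f 6 1 7
f 6 7 3
f 7 1 8
f 7 8 3
f 8 1 9
f 8 9 3
f 9 1 10
f 9 10 3
f 10 1 11
f 10 11 3
f 11 1 12
f 11 12 3
f 12 1 13
f 12 13 3
f 13 1 14
f 13 14 3
f 14 1 15
f 14 15 3
f 15 1 16
f 15 16 3
f 16 1 2
f 16 2 3
f 18 17 20
f 18 20 19
f 20 17 21
f 20 21 19
f 21 17 22
f 21 22 19
f 22 17 23
f 22 23 19
f 23 17 24
f 23 24 19
f 24 17 25
f 24 25 19
f 25 17 26
f 25 26 19
f 26 17 27
f 26 27 19
f 27 17 28
f 27 28 19
f 28 17 29
f 28 29 19
f 29 17 30
f 29 30 19
f 30 17 31
f 30 31 19
f 31 17 32
f 31 32 19
f 32 17 33
f 32 33 19
f 33 17 18
f 33 18 19
f 35 34 37
f 35 37 36
f 37 34 38
f 37 38 36
f 38 34 39
f 38 39 36
f 39 34 40
f 39 40 36
f 40 34 41
f 40 41 36
f 41 34 42
f 41 42 36
f 42 34 43
f 42 43 36
f 43 34 44
f 43 44 36
f 44 34 45
f 44 45 36
f 45 34 46
f 45 46 36
f 46 34 47
f 46 47 36
f 47 34 48
f 47 48 36
f 48 34 35
f 48 35 36
f 50 52 49
f 53 50 49
f 49 52 51
f 51 53 49
f 50 56 52
f 54 50 53
f 54 56 50
f 52 56 51
f 55 53 51
f 51 56 55
f 55 54 53
f 56 54 55



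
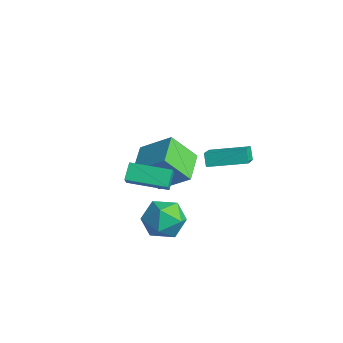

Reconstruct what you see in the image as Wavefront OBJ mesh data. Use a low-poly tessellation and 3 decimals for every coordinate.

v -0.47 -2.899 -1.927
v 0.25 -2.149 -2.585
v 0.89 -2.931 -0.475
v 1.61 -2.181 -1.133
v 0.556 -1.761 -0.657
v -0.285 -1.741 -1.554
v 1.425 -3.339 -1.506
v 0.584 -3.319 -2.403
v 1.421 -2.421 -2.324
v 0.884 -1.446 -1.8
v 0.256 -3.634 -1.26
v -0.281 -2.659 -0.736
v -0.589 -3.632 2.074
v 0.06 -4.089 2.906
v 0.785 -2.102 1.841
v 1.434 -2.558 2.674
v -0.094 -4.182 1.386
v 0.555 -4.638 2.219
v 1.28 -2.651 1.154
v 1.929 -3.108 1.986
v -5.164 -0.523 -0.765
v -3.797 0.504 0.506
v -4.627 0.668 -2.305
v -3.26 1.695 -1.035
v -3.84 -1.715 -1.225
v -2.473 -0.688 0.045
v -3.303 -0.524 -2.766
v -1.936 0.503 -1.495
v -2.009 1.734 -0.819
v -0.835 0.7 0.092
v -2.432 1.871 -0.118
v -1.258 0.838 0.793
v -0.822 3.422 -0.433
v 0.352 2.389 0.478
v -1.245 3.56 0.268
v -0.071 2.526 1.179
f 1 12 6
f 1 6 2
f 1 2 8
f 1 8 11
f 1 11 12
f 2 6 10
f 6 12 5
f 12 11 3
f 11 8 7
f 8 2 9
f 4 10 5
f 4 5 3
f 4 3 7
f 4 7 9
f 4 9 10
f 5 10 6
f 3 5 12
f 7 3 11
f 9 7 8
f 10 9 2
f 14 16 13
f 17 14 13
f 13 16 15
f 15 17 13
f 14 20 16
f 18 14 17
f 18 20 14
f 16 20 15
f 19 17 15
f 15 20 19
f 19 18 17
f 20 18 19
f 22 24 21
f 25 22 21
f 21 24 23
f 23 25 21
f 22 28 24
f 26 22 25
f 26 28 22
f 24 28 23
f 27 25 23
f 23 28 27
f 27 26 25
f 28 26 27
f 30 32 29
f 33 30 29
f 29 32 31
f 31 33 29
f 30 36 32
f 34 30 33
f 34 36 30
f 32 36 31
f 35 33 31
f 31 36 35
f 35 34 33
f 36 34 35

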